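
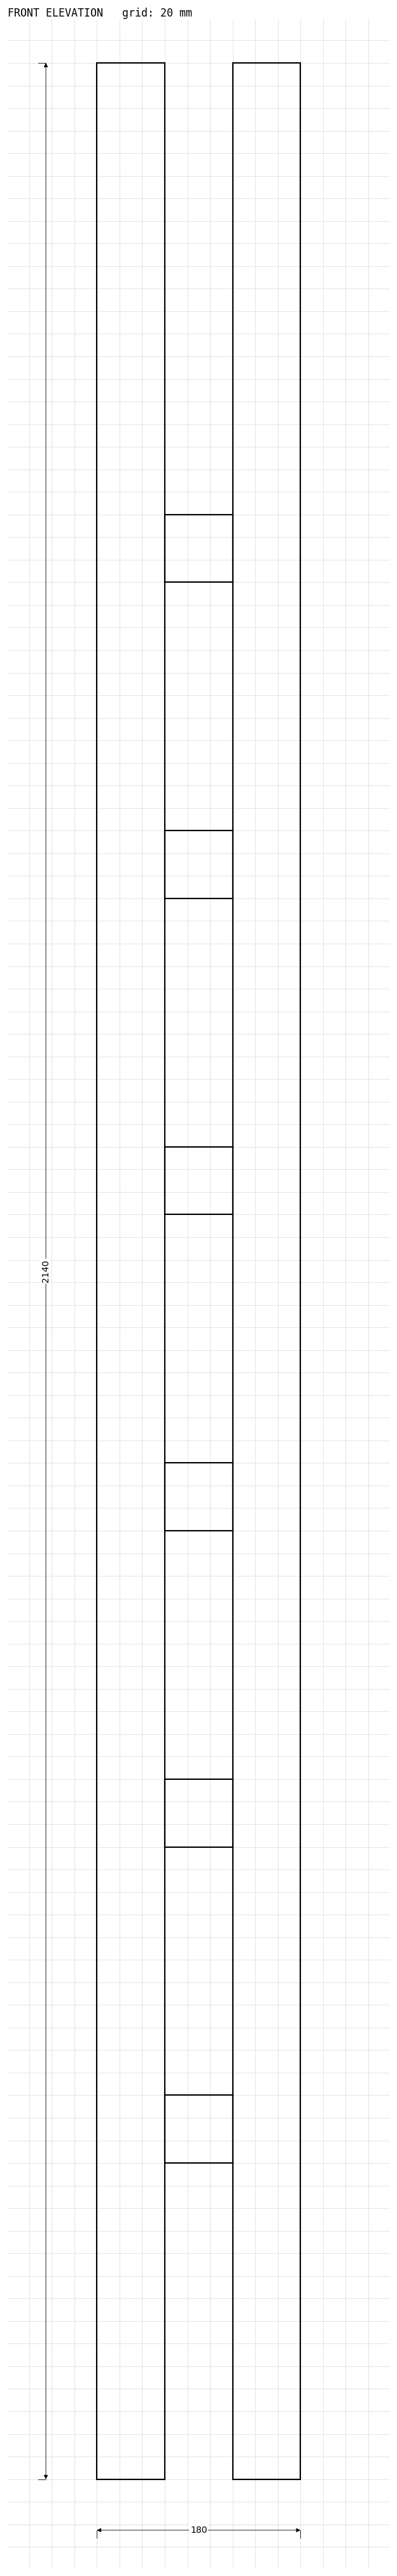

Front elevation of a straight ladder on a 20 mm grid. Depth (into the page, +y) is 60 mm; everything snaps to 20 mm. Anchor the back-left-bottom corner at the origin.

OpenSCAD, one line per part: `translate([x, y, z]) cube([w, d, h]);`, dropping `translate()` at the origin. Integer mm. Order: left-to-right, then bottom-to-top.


cube([60, 60, 2140]);
translate([60, 0, 280]) cube([60, 60, 60]);
translate([60, 0, 560]) cube([60, 60, 60]);
translate([60, 0, 840]) cube([60, 60, 60]);
translate([60, 0, 1120]) cube([60, 60, 60]);
translate([60, 0, 1400]) cube([60, 60, 60]);
translate([60, 0, 1680]) cube([60, 60, 60]);
translate([120, 0, 0]) cube([60, 60, 2140]);


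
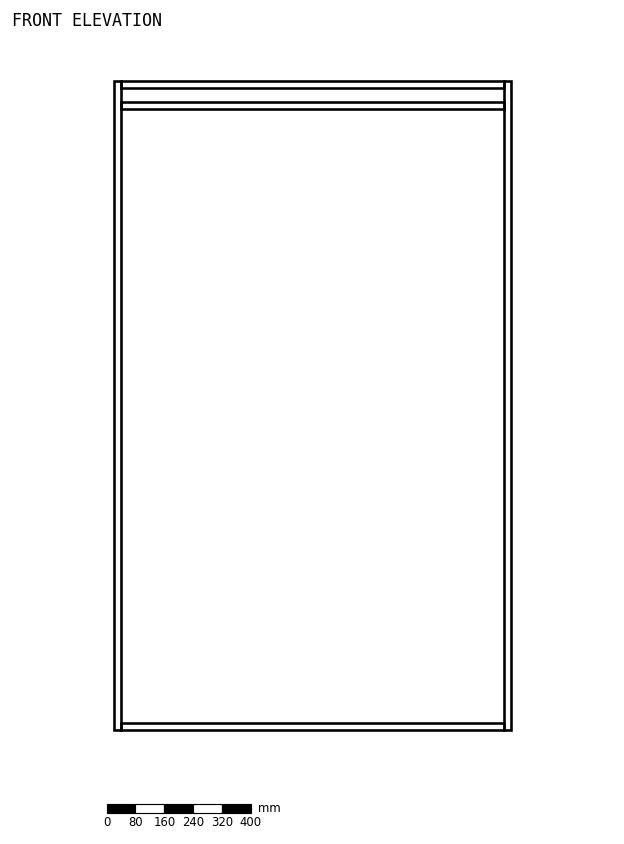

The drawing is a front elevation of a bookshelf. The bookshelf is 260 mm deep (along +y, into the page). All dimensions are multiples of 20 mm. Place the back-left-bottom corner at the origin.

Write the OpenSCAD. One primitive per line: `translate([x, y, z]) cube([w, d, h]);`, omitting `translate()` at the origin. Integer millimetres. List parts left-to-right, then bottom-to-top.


cube([20, 260, 1800]);
translate([20, 0, 0]) cube([1060, 260, 20]);
translate([20, 0, 1720]) cube([1060, 260, 20]);
translate([20, 0, 1780]) cube([1060, 260, 20]);
translate([1080, 0, 0]) cube([20, 260, 1800]);


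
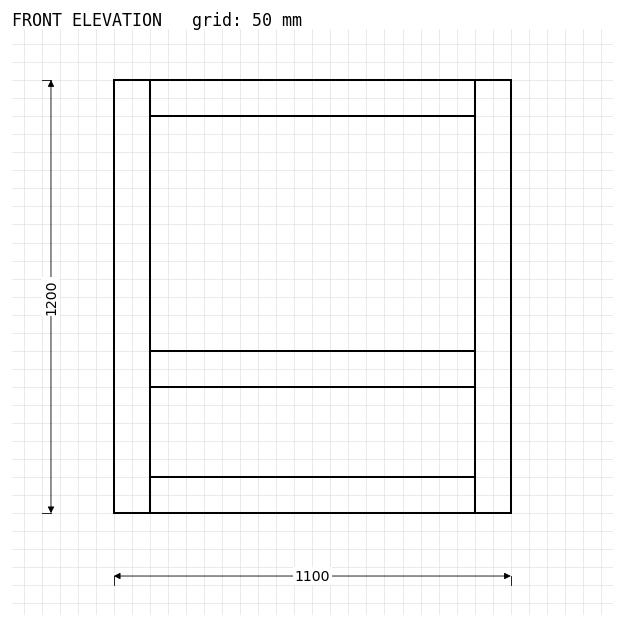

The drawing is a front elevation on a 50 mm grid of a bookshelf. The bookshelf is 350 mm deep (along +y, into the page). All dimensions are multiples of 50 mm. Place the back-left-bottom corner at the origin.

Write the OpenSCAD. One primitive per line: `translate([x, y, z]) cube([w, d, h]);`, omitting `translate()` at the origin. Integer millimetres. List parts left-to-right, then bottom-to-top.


cube([100, 350, 1200]);
translate([100, 0, 0]) cube([900, 350, 100]);
translate([100, 0, 350]) cube([900, 350, 100]);
translate([100, 0, 1100]) cube([900, 350, 100]);
translate([1000, 0, 0]) cube([100, 350, 1200]);


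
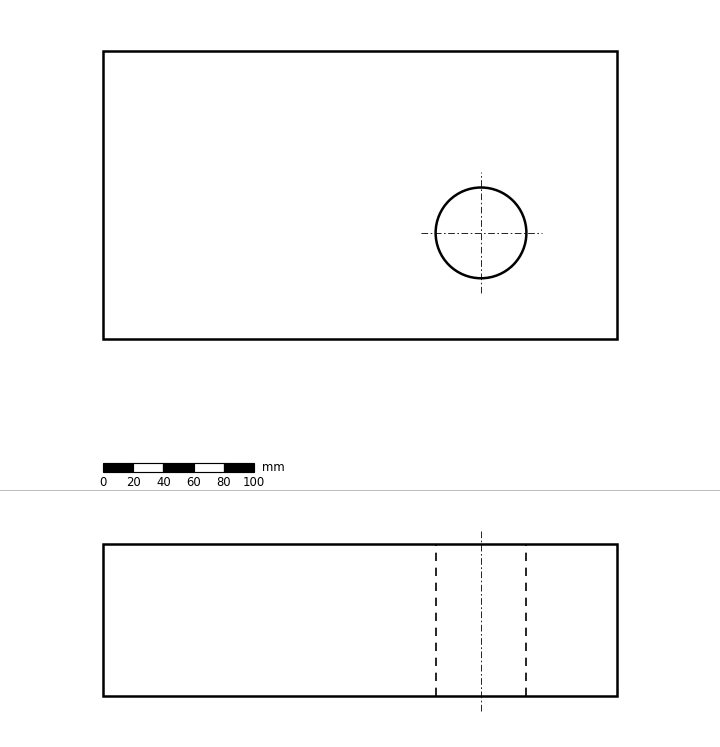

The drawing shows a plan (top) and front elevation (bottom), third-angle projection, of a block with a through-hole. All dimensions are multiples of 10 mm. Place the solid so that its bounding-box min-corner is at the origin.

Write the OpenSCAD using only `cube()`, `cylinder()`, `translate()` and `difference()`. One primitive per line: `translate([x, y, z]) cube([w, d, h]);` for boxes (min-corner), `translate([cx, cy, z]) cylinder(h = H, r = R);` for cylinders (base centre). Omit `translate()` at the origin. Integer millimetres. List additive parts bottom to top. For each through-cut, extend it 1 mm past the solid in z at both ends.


difference() {
  cube([340, 190, 100]);
  translate([250, 70, -1]) cylinder(h = 102, r = 30);
}


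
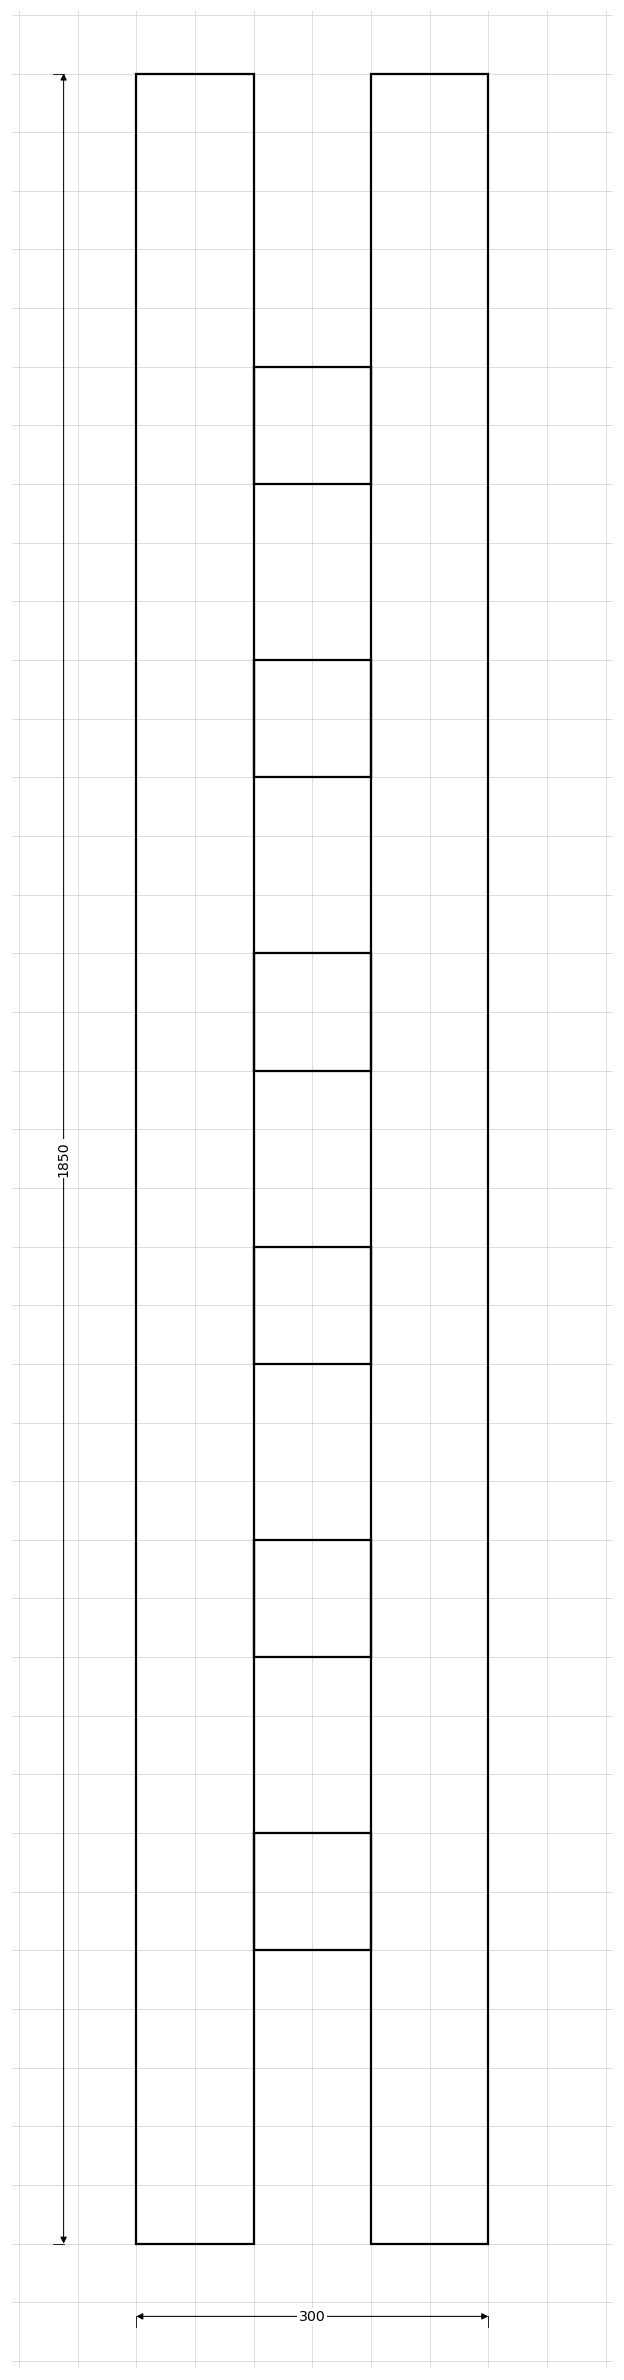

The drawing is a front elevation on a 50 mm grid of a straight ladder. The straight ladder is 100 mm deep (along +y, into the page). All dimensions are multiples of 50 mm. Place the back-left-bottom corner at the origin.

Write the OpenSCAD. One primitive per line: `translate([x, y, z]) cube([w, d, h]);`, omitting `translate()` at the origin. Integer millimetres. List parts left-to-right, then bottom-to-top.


cube([100, 100, 1850]);
translate([100, 0, 250]) cube([100, 100, 100]);
translate([100, 0, 500]) cube([100, 100, 100]);
translate([100, 0, 750]) cube([100, 100, 100]);
translate([100, 0, 1000]) cube([100, 100, 100]);
translate([100, 0, 1250]) cube([100, 100, 100]);
translate([100, 0, 1500]) cube([100, 100, 100]);
translate([200, 0, 0]) cube([100, 100, 1850]);


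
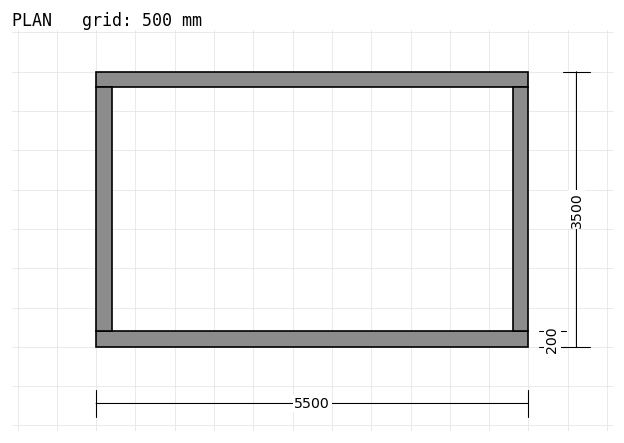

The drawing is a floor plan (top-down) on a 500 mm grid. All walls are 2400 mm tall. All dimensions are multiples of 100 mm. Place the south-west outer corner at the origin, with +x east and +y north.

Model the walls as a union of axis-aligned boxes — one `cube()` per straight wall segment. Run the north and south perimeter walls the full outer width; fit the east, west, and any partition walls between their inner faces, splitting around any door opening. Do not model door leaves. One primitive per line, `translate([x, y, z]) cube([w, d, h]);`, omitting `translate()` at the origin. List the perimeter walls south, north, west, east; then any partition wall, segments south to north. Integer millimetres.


cube([5500, 200, 2400]);
translate([0, 3300, 0]) cube([5500, 200, 2400]);
translate([0, 200, 0]) cube([200, 3100, 2400]);
translate([5300, 200, 0]) cube([200, 3100, 2400]);


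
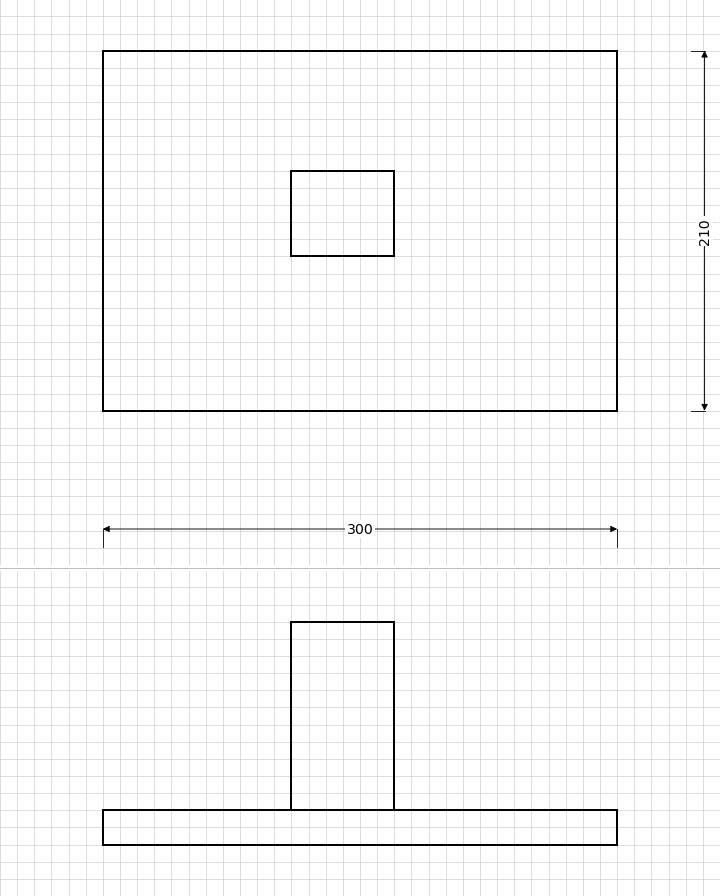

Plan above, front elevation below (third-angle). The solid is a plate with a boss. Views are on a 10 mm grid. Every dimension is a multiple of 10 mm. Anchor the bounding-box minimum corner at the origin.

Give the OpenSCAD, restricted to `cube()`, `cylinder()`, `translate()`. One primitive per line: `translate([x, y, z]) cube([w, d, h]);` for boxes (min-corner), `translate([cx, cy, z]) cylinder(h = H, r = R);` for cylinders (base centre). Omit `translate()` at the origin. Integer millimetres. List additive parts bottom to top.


cube([300, 210, 20]);
translate([110, 90, 20]) cube([60, 50, 110]);


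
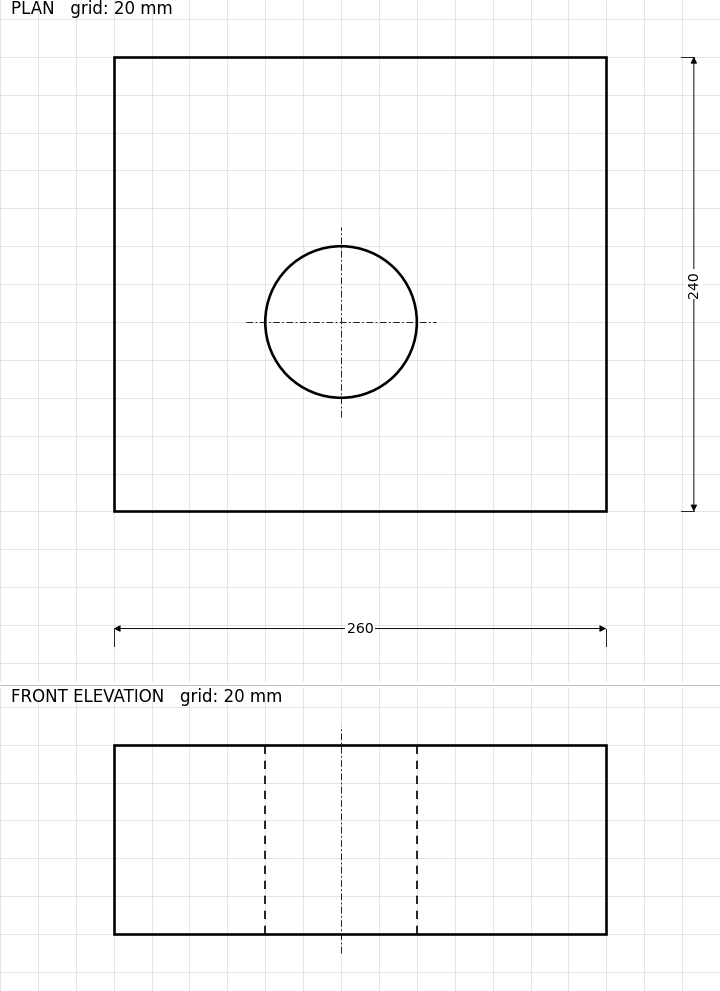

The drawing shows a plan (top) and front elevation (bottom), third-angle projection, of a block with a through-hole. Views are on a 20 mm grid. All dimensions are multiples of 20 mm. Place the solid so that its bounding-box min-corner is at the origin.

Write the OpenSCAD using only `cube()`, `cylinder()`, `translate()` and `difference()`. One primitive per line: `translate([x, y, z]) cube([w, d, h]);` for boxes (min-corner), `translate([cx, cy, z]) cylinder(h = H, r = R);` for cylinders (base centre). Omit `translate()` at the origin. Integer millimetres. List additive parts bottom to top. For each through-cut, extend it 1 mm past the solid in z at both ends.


difference() {
  cube([260, 240, 100]);
  translate([120, 100, -1]) cylinder(h = 102, r = 40);
}


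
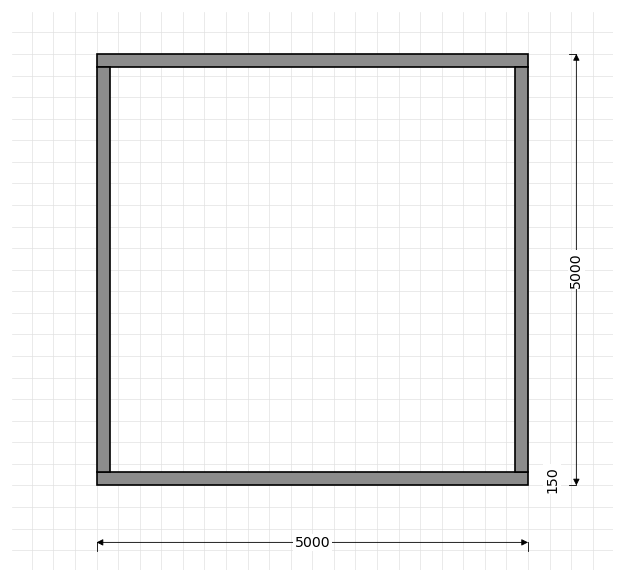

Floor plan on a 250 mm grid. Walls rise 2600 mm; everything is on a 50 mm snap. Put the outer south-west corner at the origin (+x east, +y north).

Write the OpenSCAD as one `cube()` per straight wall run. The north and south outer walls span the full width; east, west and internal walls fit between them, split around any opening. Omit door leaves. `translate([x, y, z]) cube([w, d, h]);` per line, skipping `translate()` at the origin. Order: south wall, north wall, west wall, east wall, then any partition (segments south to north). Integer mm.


cube([5000, 150, 2600]);
translate([0, 4850, 0]) cube([5000, 150, 2600]);
translate([0, 150, 0]) cube([150, 4700, 2600]);
translate([4850, 150, 0]) cube([150, 4700, 2600]);


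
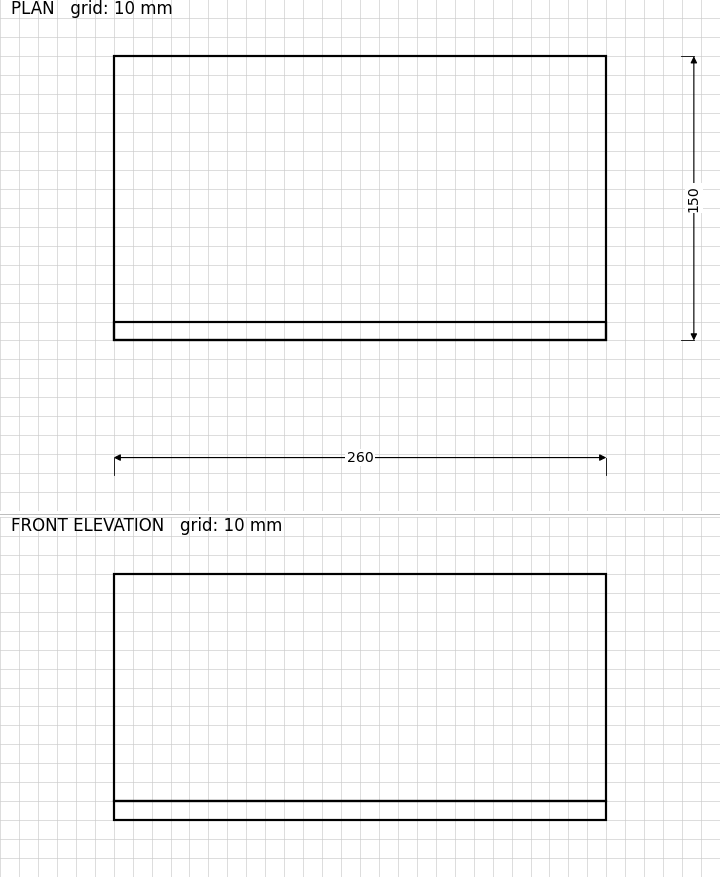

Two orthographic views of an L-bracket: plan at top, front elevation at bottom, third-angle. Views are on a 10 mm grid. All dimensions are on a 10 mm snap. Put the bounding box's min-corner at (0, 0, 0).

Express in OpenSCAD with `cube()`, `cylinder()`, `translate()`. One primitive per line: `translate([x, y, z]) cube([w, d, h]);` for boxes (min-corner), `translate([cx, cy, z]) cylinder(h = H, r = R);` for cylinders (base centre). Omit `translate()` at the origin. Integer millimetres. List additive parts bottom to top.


cube([260, 150, 10]);
translate([0, 0, 10]) cube([260, 10, 120]);


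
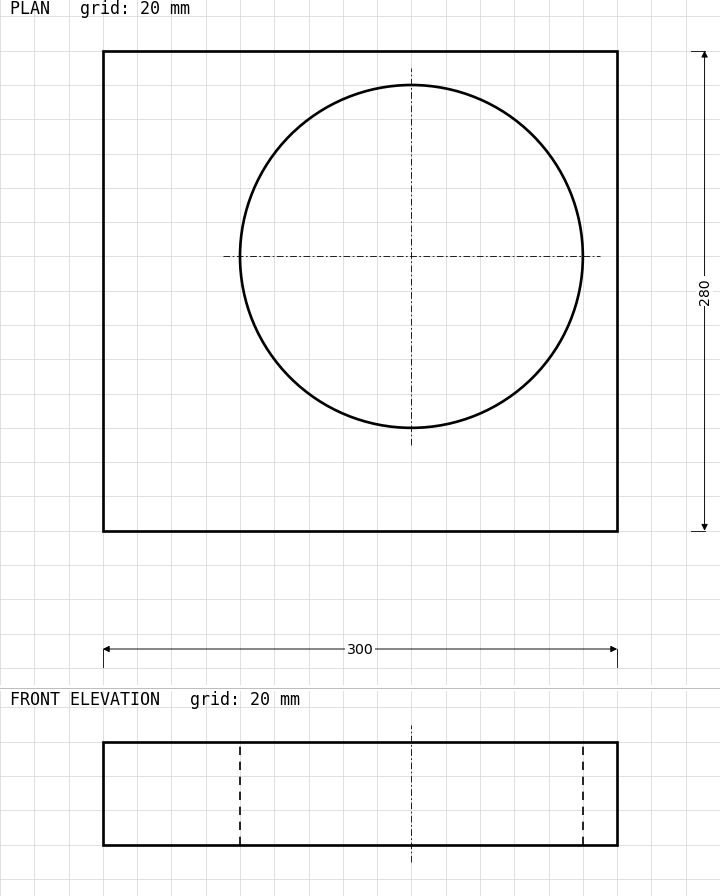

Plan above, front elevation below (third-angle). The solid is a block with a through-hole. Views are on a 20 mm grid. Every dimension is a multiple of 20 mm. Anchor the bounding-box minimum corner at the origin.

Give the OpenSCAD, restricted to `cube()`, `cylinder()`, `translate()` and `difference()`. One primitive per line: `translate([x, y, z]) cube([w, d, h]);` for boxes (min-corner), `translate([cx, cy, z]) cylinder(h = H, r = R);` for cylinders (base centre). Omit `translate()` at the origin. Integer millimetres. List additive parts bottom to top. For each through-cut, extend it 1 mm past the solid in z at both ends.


difference() {
  cube([300, 280, 60]);
  translate([180, 160, -1]) cylinder(h = 62, r = 100);
}


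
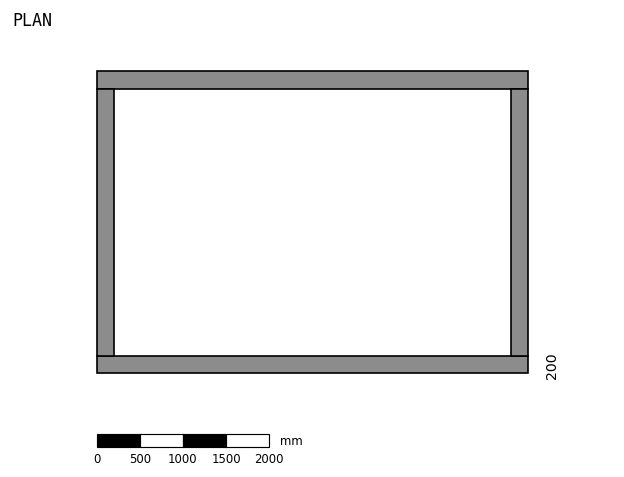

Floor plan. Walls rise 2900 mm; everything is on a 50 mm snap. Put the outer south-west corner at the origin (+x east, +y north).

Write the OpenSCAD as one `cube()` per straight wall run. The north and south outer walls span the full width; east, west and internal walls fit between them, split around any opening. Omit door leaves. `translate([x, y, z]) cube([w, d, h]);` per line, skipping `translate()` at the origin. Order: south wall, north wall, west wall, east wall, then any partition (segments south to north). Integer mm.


cube([5000, 200, 2900]);
translate([0, 3300, 0]) cube([5000, 200, 2900]);
translate([0, 200, 0]) cube([200, 3100, 2900]);
translate([4800, 200, 0]) cube([200, 3100, 2900]);


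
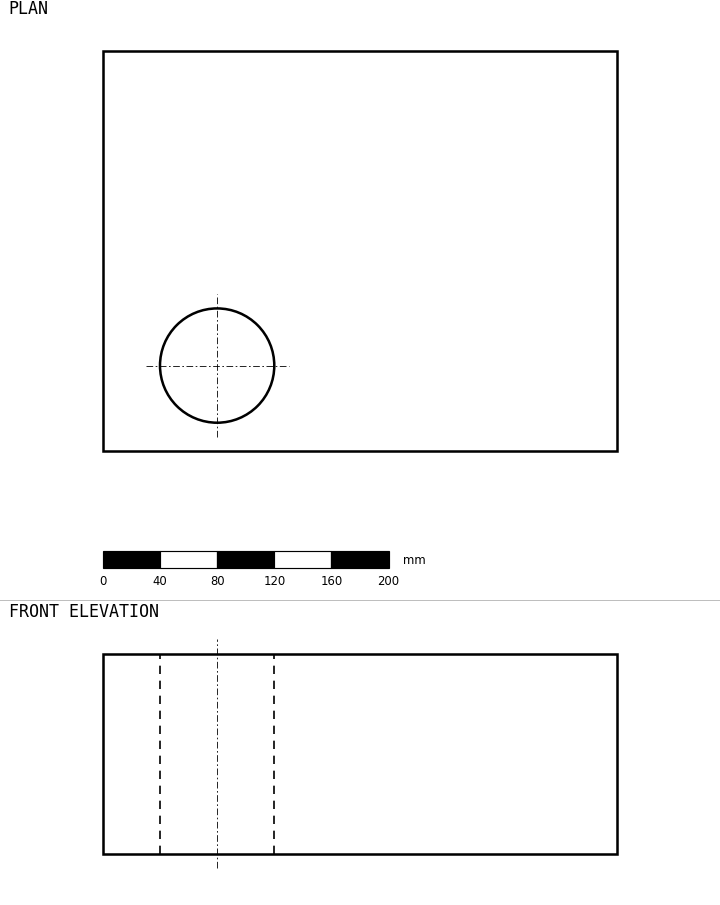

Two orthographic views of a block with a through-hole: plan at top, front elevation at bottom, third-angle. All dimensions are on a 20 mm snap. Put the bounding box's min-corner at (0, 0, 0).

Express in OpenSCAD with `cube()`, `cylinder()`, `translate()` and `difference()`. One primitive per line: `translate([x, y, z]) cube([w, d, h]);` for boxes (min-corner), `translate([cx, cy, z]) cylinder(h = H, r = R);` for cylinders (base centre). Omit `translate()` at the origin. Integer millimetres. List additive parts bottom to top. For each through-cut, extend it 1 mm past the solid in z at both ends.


difference() {
  cube([360, 280, 140]);
  translate([80, 60, -1]) cylinder(h = 142, r = 40);
}


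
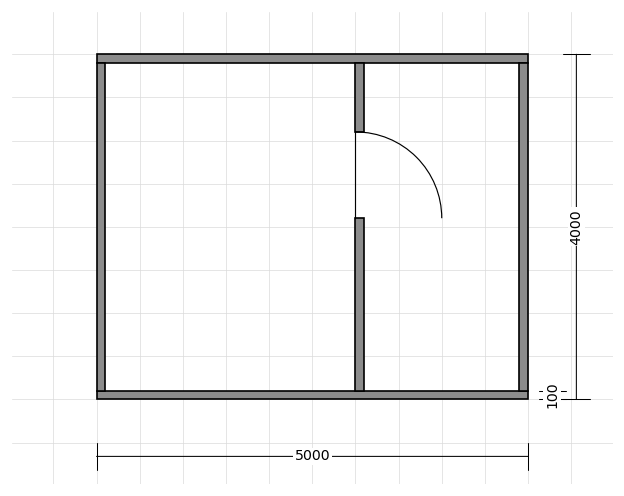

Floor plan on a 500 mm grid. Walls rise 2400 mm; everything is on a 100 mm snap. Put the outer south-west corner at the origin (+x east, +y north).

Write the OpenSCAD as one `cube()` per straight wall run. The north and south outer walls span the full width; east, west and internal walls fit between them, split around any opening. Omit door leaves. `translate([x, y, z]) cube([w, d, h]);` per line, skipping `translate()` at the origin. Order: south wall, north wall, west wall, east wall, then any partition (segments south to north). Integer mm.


cube([5000, 100, 2400]);
translate([0, 3900, 0]) cube([5000, 100, 2400]);
translate([0, 100, 0]) cube([100, 3800, 2400]);
translate([4900, 100, 0]) cube([100, 3800, 2400]);
translate([3000, 100, 0]) cube([100, 2000, 2400]);
translate([3000, 3100, 0]) cube([100, 800, 2400]);


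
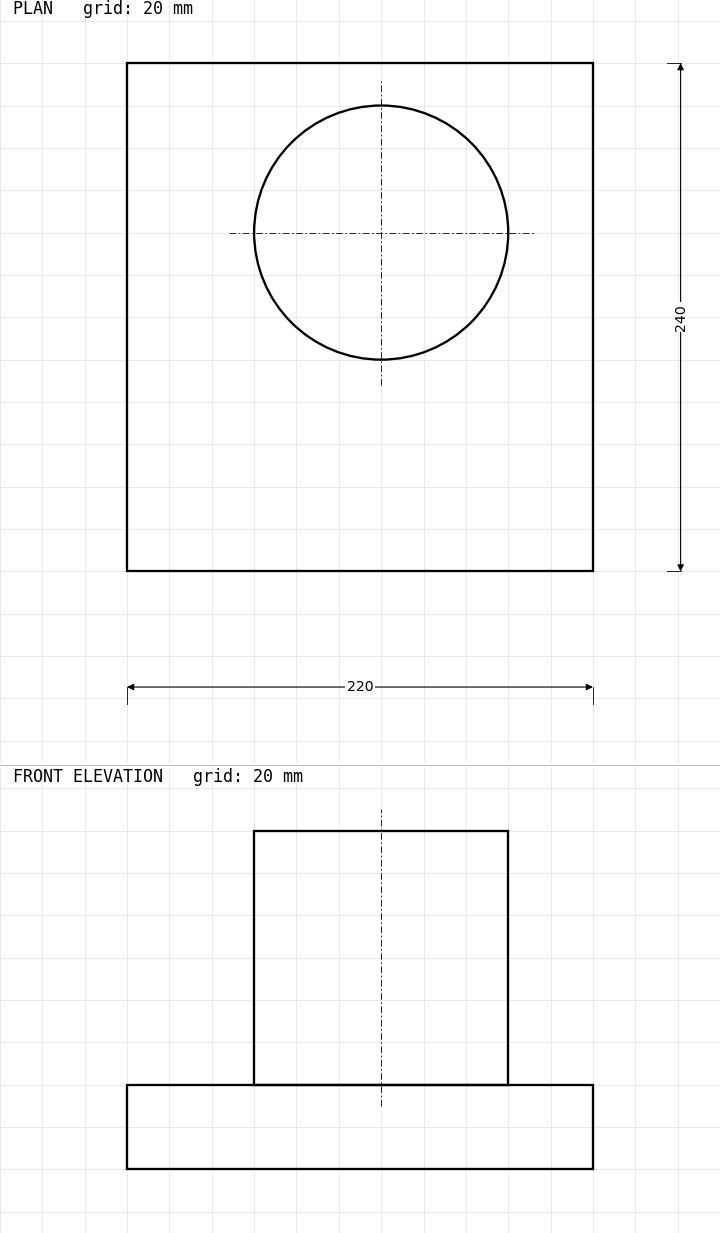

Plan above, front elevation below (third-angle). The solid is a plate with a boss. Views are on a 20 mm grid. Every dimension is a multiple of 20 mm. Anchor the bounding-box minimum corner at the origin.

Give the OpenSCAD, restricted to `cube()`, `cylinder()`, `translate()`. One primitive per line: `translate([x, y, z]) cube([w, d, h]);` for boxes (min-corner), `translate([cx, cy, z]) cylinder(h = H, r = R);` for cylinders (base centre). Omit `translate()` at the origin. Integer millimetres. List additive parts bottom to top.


cube([220, 240, 40]);
translate([120, 160, 40]) cylinder(h = 120, r = 60);


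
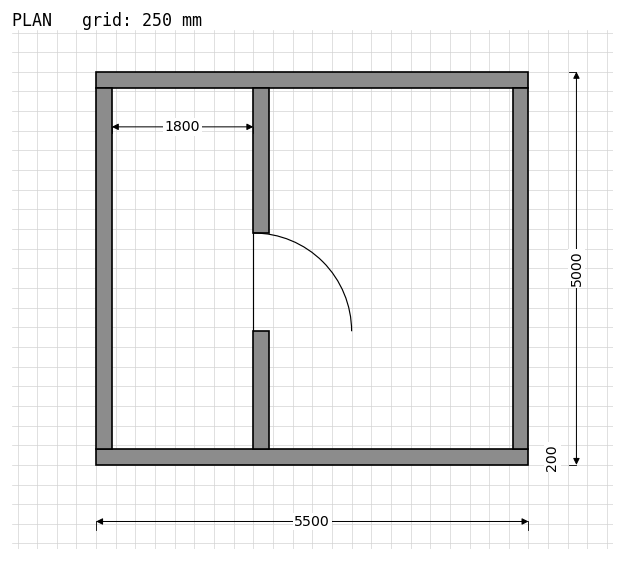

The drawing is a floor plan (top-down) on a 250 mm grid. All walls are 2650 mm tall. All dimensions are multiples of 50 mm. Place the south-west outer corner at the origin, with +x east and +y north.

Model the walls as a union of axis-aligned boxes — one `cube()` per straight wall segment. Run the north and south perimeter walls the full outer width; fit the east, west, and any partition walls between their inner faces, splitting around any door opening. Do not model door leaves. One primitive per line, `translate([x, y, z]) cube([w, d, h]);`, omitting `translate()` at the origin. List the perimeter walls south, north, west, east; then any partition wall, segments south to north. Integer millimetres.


cube([5500, 200, 2650]);
translate([0, 4800, 0]) cube([5500, 200, 2650]);
translate([0, 200, 0]) cube([200, 4600, 2650]);
translate([5300, 200, 0]) cube([200, 4600, 2650]);
translate([2000, 200, 0]) cube([200, 1500, 2650]);
translate([2000, 2950, 0]) cube([200, 1850, 2650]);


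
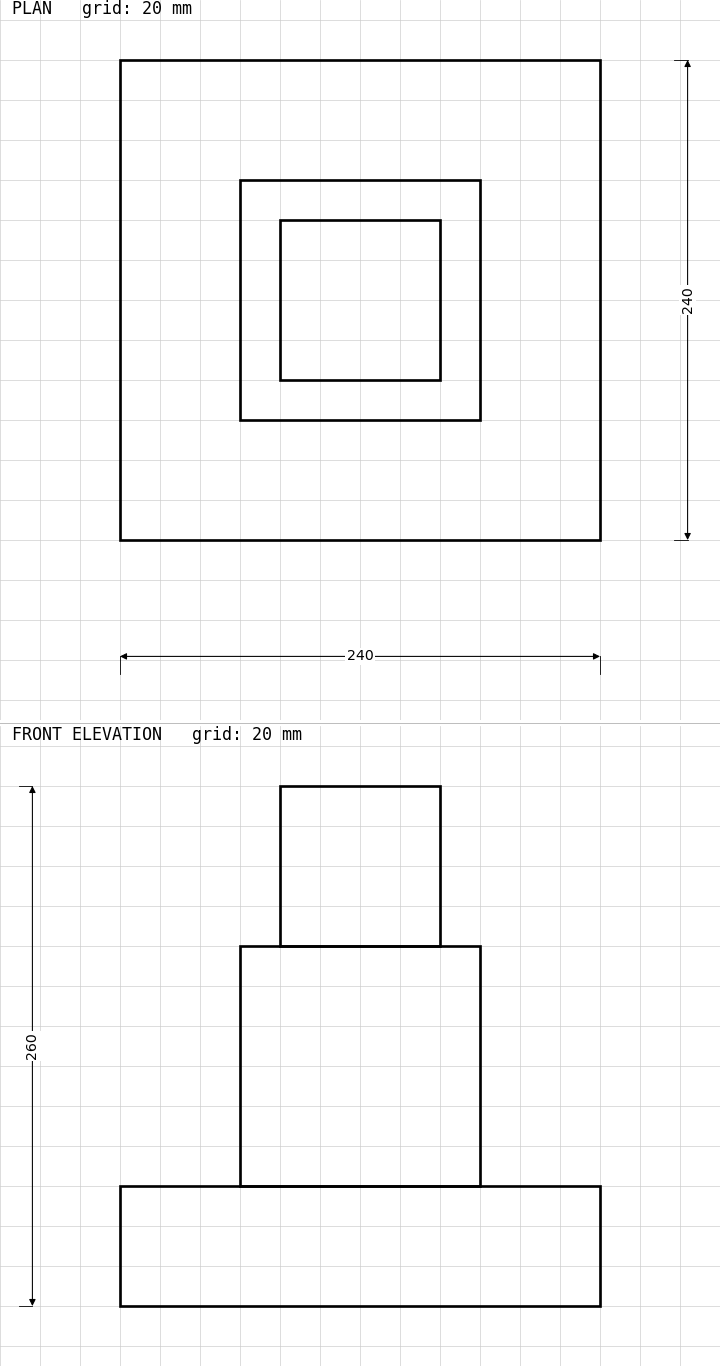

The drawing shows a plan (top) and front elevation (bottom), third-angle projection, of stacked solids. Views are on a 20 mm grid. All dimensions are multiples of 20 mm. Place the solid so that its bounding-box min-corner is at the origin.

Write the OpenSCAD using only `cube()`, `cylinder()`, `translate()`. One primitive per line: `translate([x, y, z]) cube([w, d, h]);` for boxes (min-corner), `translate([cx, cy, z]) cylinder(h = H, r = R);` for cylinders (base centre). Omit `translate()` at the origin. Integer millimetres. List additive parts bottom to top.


cube([240, 240, 60]);
translate([60, 60, 60]) cube([120, 120, 120]);
translate([80, 80, 180]) cube([80, 80, 80]);


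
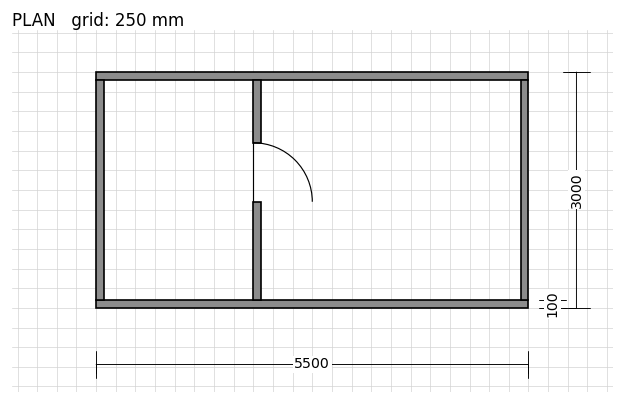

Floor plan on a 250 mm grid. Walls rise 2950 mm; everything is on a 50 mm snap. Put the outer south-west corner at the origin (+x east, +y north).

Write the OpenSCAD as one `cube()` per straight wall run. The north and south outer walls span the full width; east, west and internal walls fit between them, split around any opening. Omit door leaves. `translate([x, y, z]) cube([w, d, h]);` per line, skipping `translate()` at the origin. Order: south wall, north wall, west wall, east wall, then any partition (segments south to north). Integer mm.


cube([5500, 100, 2950]);
translate([0, 2900, 0]) cube([5500, 100, 2950]);
translate([0, 100, 0]) cube([100, 2800, 2950]);
translate([5400, 100, 0]) cube([100, 2800, 2950]);
translate([2000, 100, 0]) cube([100, 1250, 2950]);
translate([2000, 2100, 0]) cube([100, 800, 2950]);


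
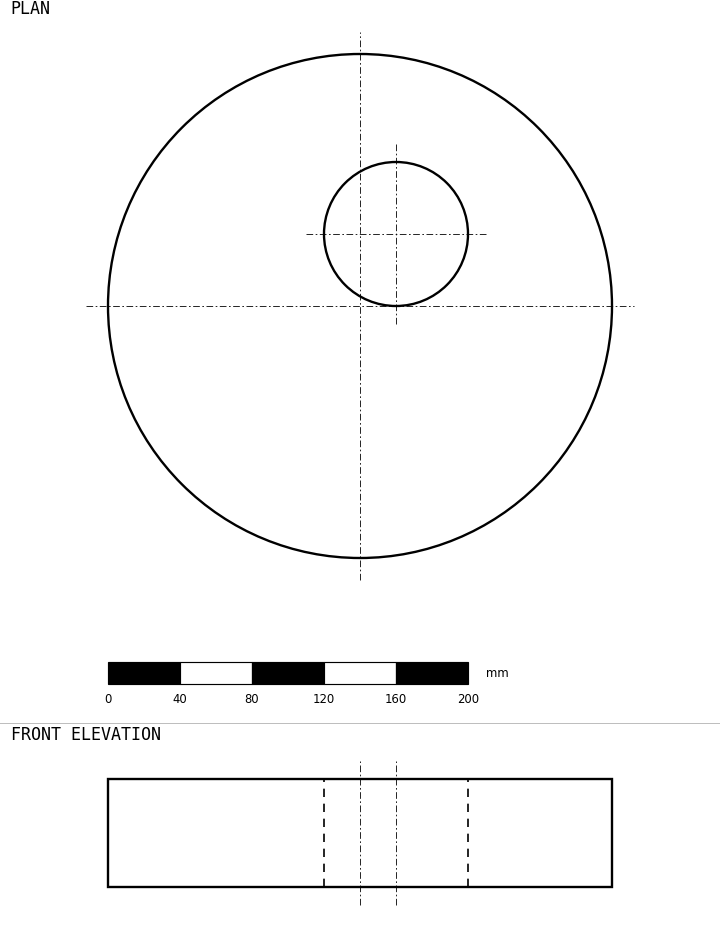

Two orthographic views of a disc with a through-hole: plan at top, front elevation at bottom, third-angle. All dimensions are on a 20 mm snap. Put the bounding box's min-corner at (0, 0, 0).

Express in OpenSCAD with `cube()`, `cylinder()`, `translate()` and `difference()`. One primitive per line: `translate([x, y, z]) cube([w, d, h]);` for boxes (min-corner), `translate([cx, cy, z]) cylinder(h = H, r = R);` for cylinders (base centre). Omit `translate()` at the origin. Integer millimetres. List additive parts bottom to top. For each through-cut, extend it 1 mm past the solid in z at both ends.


difference() {
  translate([140, 140, 0]) cylinder(h = 60, r = 140);
  translate([160, 180, -1]) cylinder(h = 62, r = 40);
}


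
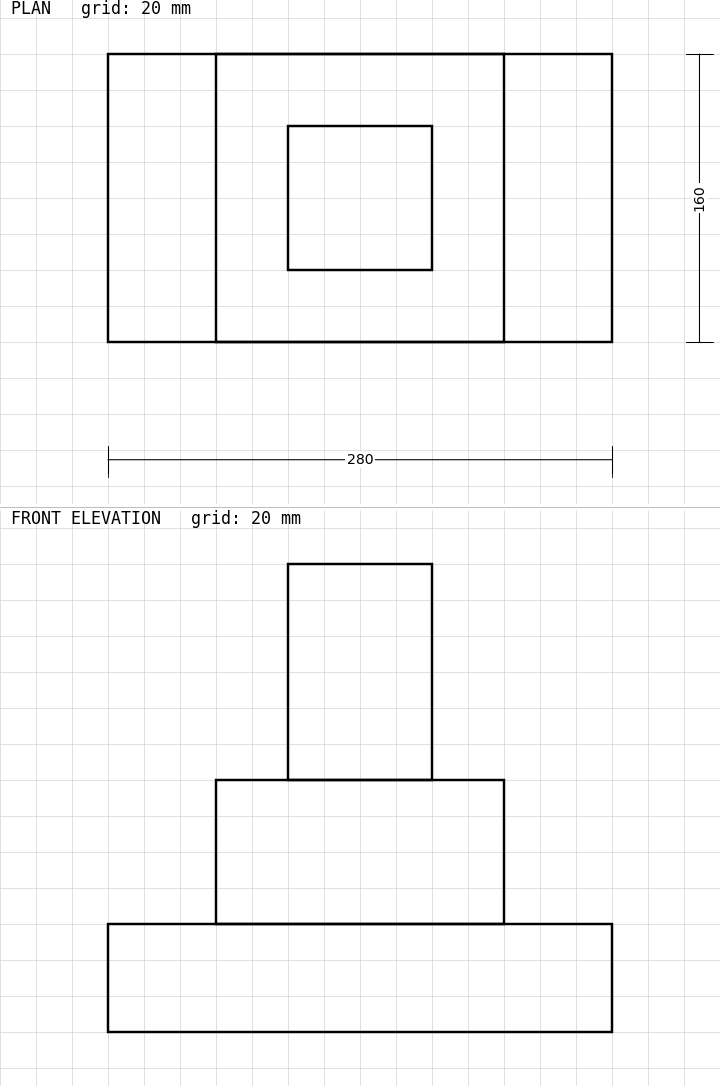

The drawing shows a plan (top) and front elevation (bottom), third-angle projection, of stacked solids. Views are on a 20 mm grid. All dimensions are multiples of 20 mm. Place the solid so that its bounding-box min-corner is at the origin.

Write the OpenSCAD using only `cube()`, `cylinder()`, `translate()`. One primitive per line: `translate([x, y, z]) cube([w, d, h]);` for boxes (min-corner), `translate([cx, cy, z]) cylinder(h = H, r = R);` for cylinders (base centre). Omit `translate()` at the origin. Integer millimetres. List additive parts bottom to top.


cube([280, 160, 60]);
translate([60, 0, 60]) cube([160, 160, 80]);
translate([100, 40, 140]) cube([80, 80, 120]);


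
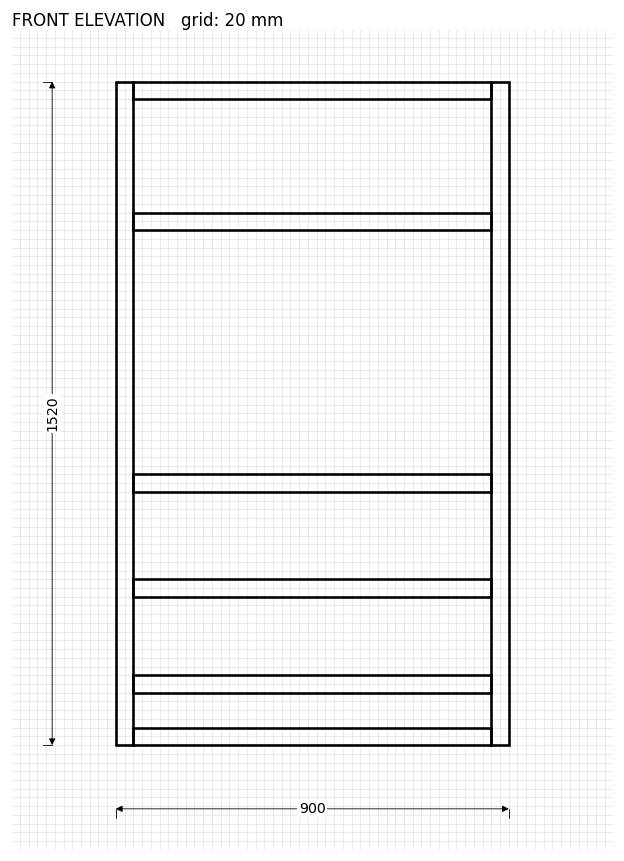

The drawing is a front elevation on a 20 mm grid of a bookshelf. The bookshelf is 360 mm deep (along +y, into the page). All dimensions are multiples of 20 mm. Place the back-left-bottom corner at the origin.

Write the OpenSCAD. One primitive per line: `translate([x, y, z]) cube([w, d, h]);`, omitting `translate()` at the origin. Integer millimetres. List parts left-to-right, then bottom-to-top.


cube([40, 360, 1520]);
translate([40, 0, 0]) cube([820, 360, 40]);
translate([40, 0, 120]) cube([820, 360, 40]);
translate([40, 0, 340]) cube([820, 360, 40]);
translate([40, 0, 580]) cube([820, 360, 40]);
translate([40, 0, 1180]) cube([820, 360, 40]);
translate([40, 0, 1480]) cube([820, 360, 40]);
translate([860, 0, 0]) cube([40, 360, 1520]);


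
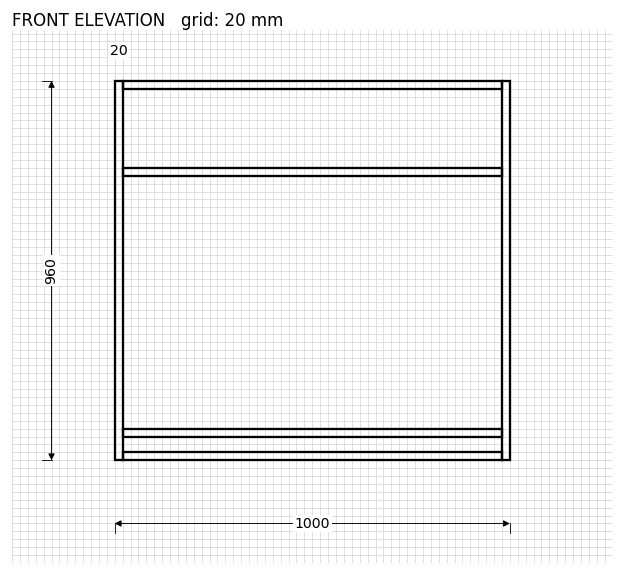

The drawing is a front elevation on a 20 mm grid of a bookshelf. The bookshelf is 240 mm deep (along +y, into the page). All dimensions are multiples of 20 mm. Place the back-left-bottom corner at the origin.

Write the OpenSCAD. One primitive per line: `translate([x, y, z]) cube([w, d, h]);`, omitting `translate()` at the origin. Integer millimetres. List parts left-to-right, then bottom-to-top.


cube([20, 240, 960]);
translate([20, 0, 0]) cube([960, 240, 20]);
translate([20, 0, 60]) cube([960, 240, 20]);
translate([20, 0, 720]) cube([960, 240, 20]);
translate([20, 0, 940]) cube([960, 240, 20]);
translate([980, 0, 0]) cube([20, 240, 960]);


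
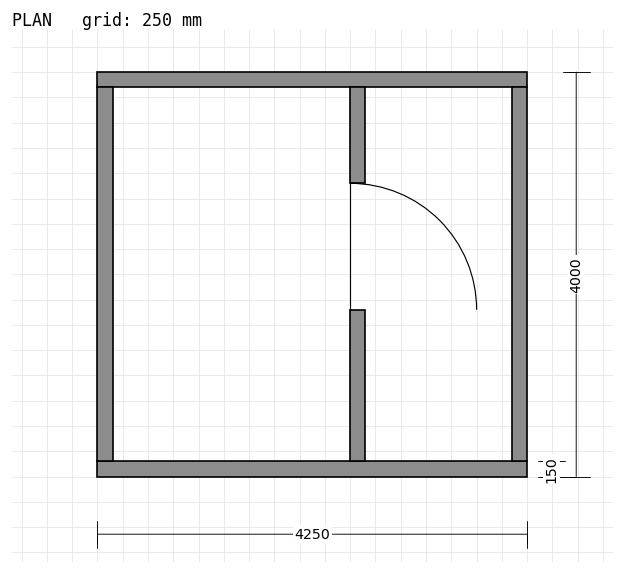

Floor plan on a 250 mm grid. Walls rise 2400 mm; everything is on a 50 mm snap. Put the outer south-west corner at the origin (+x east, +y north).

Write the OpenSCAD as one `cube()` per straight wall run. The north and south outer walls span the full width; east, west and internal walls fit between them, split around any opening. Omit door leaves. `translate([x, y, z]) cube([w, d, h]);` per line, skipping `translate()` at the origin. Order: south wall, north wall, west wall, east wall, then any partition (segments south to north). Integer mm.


cube([4250, 150, 2400]);
translate([0, 3850, 0]) cube([4250, 150, 2400]);
translate([0, 150, 0]) cube([150, 3700, 2400]);
translate([4100, 150, 0]) cube([150, 3700, 2400]);
translate([2500, 150, 0]) cube([150, 1500, 2400]);
translate([2500, 2900, 0]) cube([150, 950, 2400]);


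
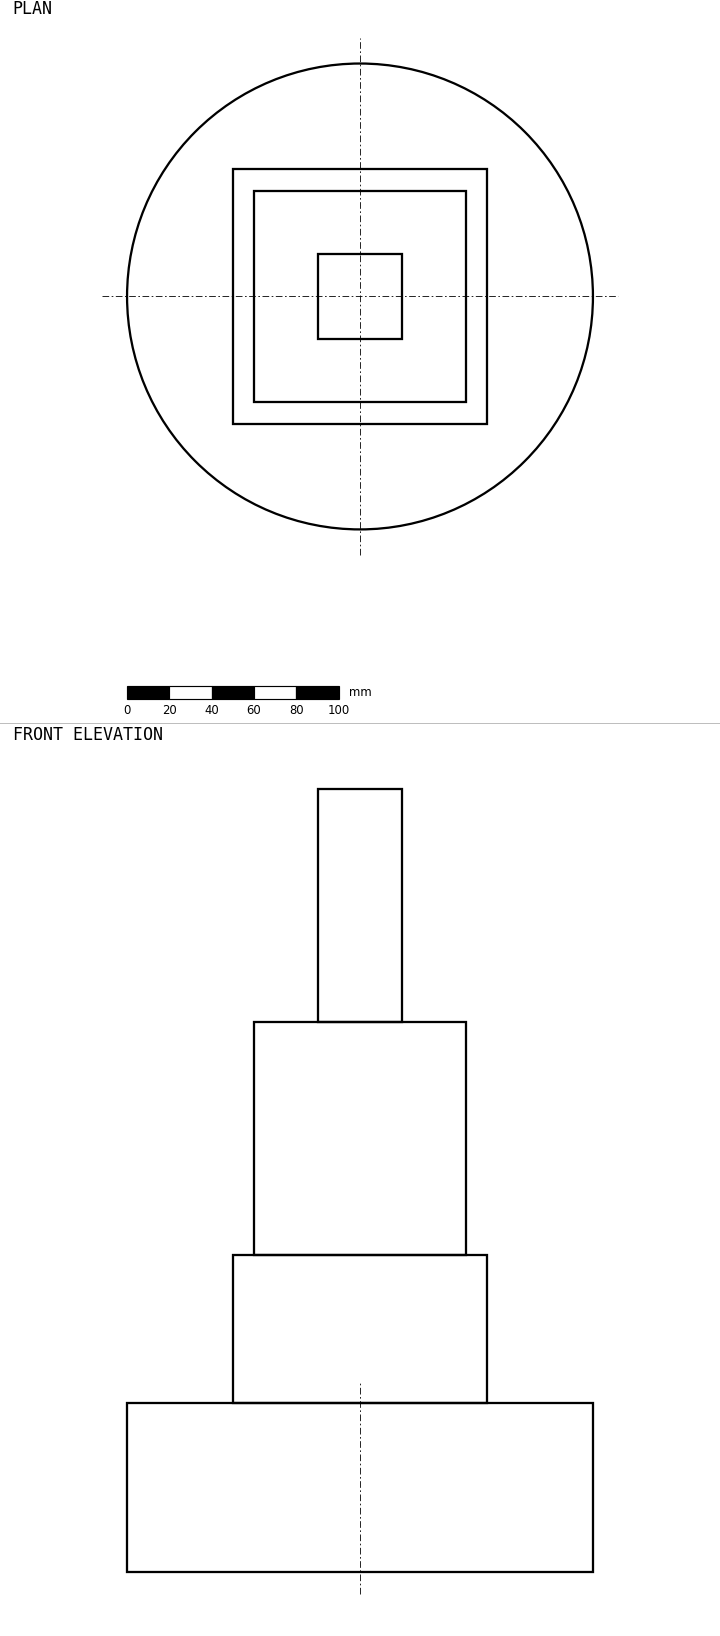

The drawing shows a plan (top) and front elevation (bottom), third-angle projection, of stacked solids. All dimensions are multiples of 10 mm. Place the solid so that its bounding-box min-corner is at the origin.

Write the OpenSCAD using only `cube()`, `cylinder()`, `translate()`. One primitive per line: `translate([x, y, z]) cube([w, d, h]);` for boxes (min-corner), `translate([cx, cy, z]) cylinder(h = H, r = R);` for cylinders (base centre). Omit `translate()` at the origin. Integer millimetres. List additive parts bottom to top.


translate([110, 110, 0]) cylinder(h = 80, r = 110);
translate([50, 50, 80]) cube([120, 120, 70]);
translate([60, 60, 150]) cube([100, 100, 110]);
translate([90, 90, 260]) cube([40, 40, 110]);


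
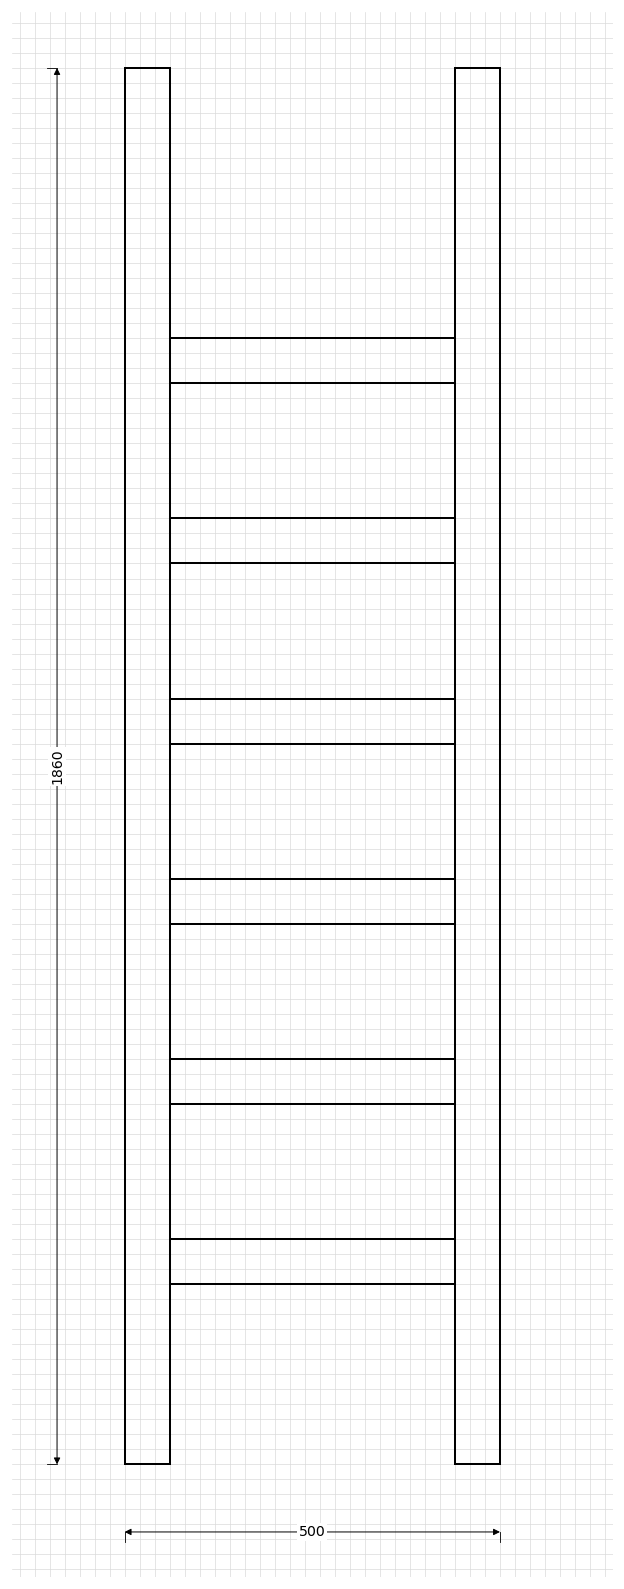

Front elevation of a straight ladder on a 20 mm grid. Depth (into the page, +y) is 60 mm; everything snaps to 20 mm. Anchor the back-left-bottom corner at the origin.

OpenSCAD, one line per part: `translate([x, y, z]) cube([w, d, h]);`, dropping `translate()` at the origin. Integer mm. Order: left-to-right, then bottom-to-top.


cube([60, 60, 1860]);
translate([60, 0, 240]) cube([380, 60, 60]);
translate([60, 0, 480]) cube([380, 60, 60]);
translate([60, 0, 720]) cube([380, 60, 60]);
translate([60, 0, 960]) cube([380, 60, 60]);
translate([60, 0, 1200]) cube([380, 60, 60]);
translate([60, 0, 1440]) cube([380, 60, 60]);
translate([440, 0, 0]) cube([60, 60, 1860]);


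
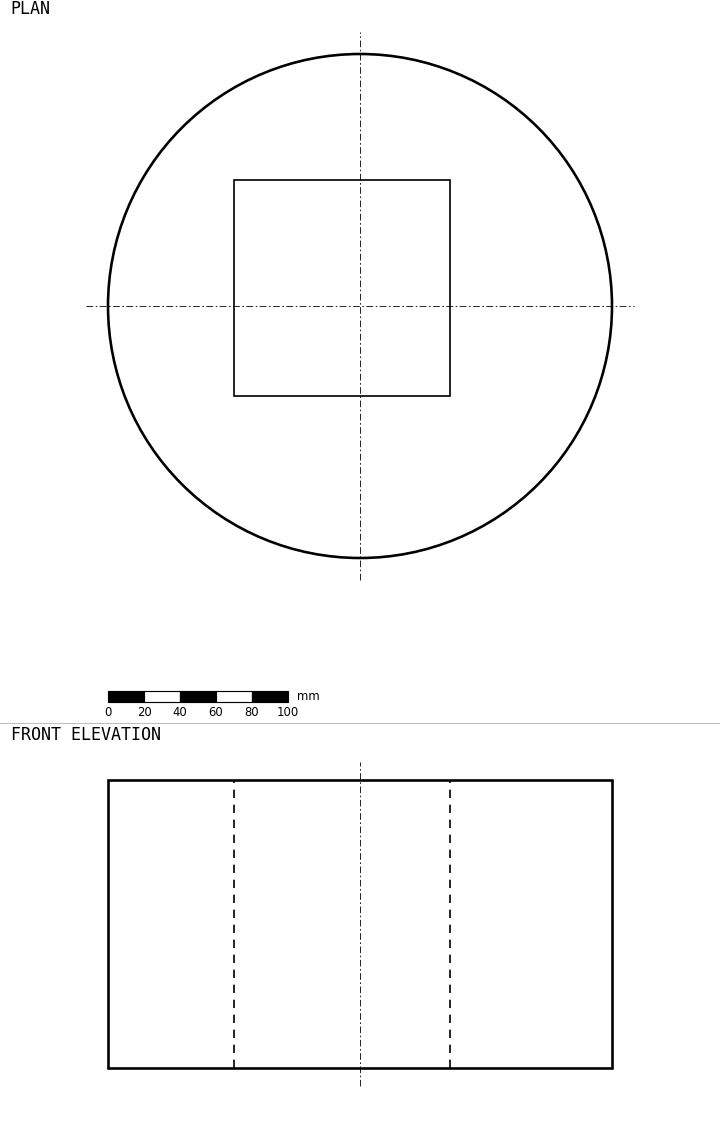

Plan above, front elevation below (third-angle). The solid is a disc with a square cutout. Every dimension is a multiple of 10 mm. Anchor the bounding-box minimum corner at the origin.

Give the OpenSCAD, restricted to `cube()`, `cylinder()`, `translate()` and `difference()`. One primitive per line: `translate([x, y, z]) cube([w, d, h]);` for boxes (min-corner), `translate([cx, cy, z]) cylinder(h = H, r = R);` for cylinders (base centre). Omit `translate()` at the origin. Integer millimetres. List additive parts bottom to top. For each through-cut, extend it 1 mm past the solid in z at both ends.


difference() {
  translate([140, 140, 0]) cylinder(h = 160, r = 140);
  translate([70, 90, -1]) cube([120, 120, 162]);
}


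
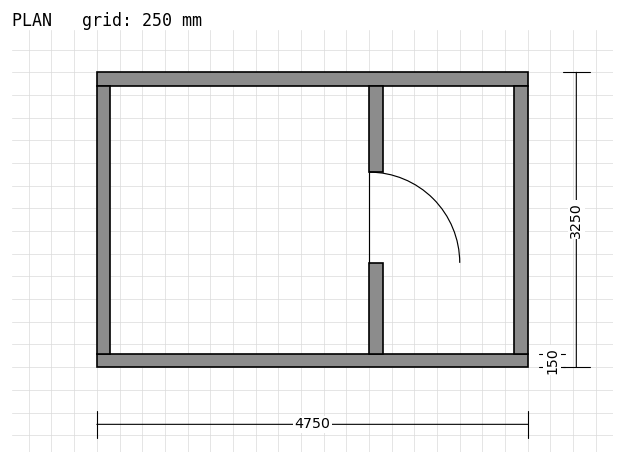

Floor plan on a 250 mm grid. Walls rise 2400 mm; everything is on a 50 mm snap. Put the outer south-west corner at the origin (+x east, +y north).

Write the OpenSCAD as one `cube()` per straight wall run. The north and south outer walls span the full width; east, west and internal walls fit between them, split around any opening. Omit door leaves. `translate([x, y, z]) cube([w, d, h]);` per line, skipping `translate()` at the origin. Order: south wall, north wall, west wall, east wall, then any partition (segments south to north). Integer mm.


cube([4750, 150, 2400]);
translate([0, 3100, 0]) cube([4750, 150, 2400]);
translate([0, 150, 0]) cube([150, 2950, 2400]);
translate([4600, 150, 0]) cube([150, 2950, 2400]);
translate([3000, 150, 0]) cube([150, 1000, 2400]);
translate([3000, 2150, 0]) cube([150, 950, 2400]);


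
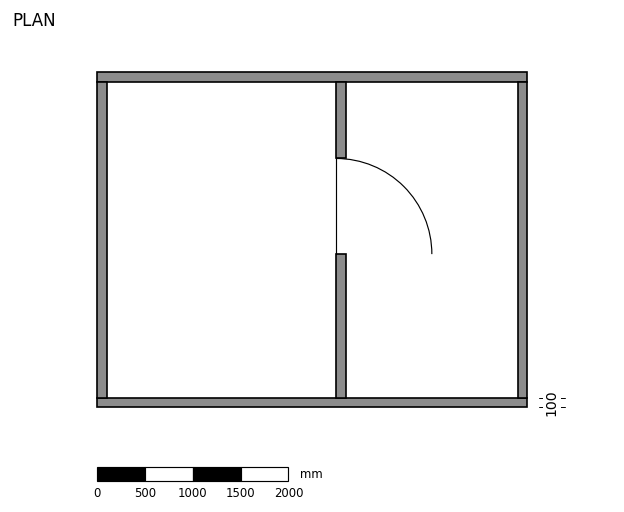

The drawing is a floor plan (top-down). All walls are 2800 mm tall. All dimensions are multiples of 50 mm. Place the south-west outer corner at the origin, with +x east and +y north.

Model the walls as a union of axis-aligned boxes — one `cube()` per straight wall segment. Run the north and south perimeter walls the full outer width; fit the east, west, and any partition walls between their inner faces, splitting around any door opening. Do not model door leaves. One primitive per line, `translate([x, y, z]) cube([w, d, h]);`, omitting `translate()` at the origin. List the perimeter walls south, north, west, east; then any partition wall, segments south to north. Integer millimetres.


cube([4500, 100, 2800]);
translate([0, 3400, 0]) cube([4500, 100, 2800]);
translate([0, 100, 0]) cube([100, 3300, 2800]);
translate([4400, 100, 0]) cube([100, 3300, 2800]);
translate([2500, 100, 0]) cube([100, 1500, 2800]);
translate([2500, 2600, 0]) cube([100, 800, 2800]);


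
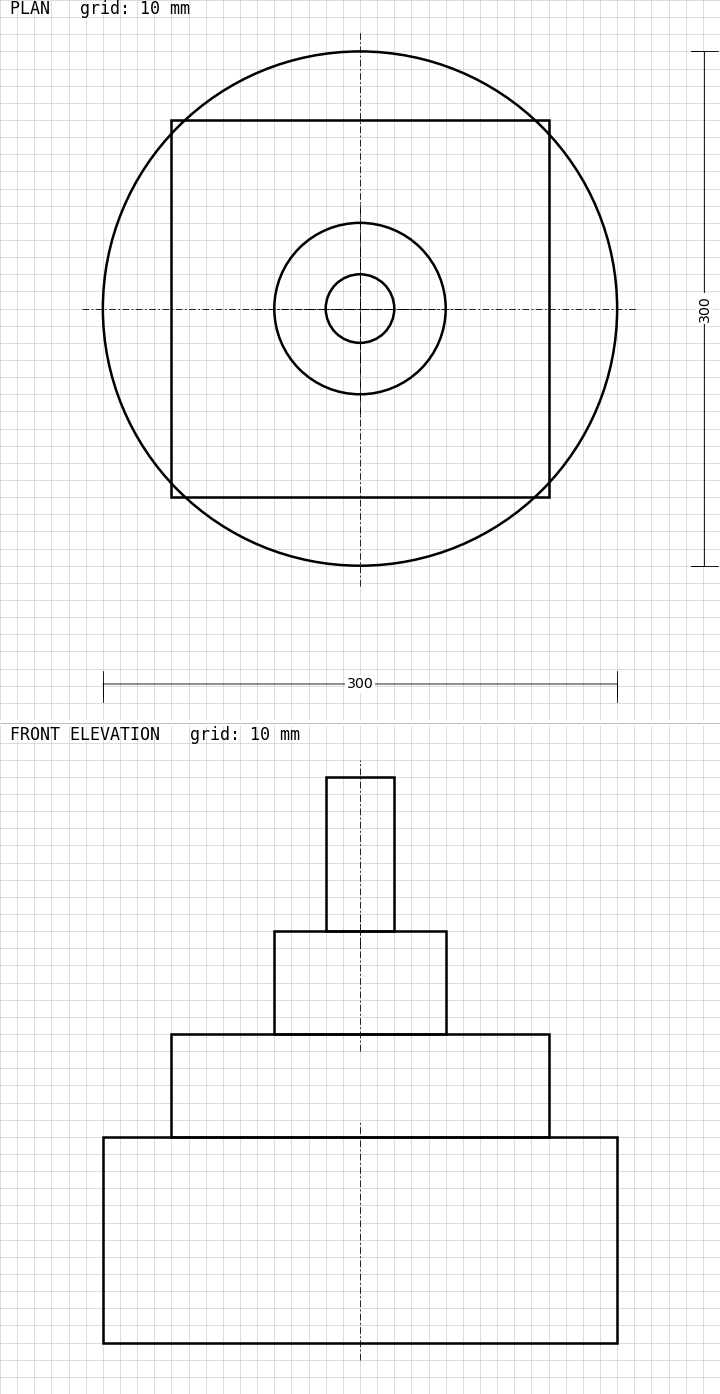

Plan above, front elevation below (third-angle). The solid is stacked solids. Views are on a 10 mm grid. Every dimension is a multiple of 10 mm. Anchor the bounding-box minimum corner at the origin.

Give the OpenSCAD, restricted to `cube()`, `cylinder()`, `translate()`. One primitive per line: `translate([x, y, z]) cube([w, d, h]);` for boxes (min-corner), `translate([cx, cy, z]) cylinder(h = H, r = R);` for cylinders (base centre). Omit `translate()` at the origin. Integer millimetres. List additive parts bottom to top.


translate([150, 150, 0]) cylinder(h = 120, r = 150);
translate([40, 40, 120]) cube([220, 220, 60]);
translate([150, 150, 180]) cylinder(h = 60, r = 50);
translate([150, 150, 240]) cylinder(h = 90, r = 20);


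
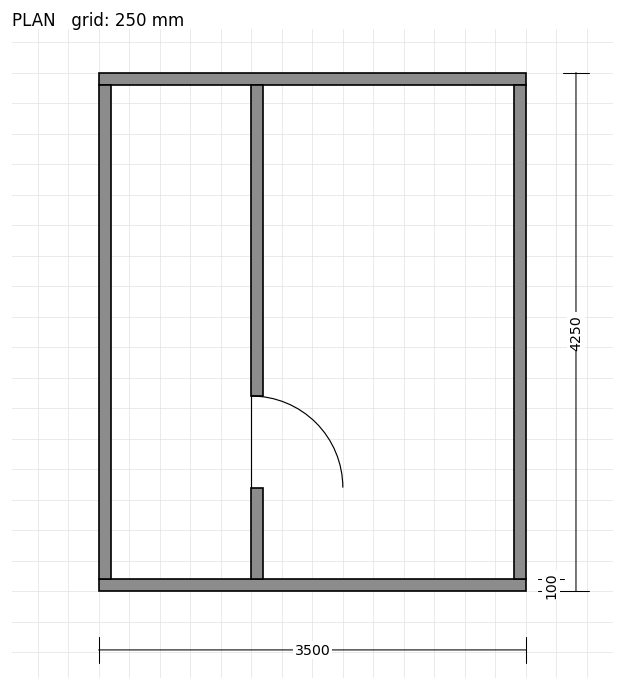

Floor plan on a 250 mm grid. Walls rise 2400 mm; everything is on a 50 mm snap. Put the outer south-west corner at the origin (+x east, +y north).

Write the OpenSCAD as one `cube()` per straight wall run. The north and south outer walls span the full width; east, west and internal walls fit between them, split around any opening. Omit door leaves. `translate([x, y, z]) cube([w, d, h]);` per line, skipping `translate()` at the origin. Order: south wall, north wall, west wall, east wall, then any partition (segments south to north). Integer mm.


cube([3500, 100, 2400]);
translate([0, 4150, 0]) cube([3500, 100, 2400]);
translate([0, 100, 0]) cube([100, 4050, 2400]);
translate([3400, 100, 0]) cube([100, 4050, 2400]);
translate([1250, 100, 0]) cube([100, 750, 2400]);
translate([1250, 1600, 0]) cube([100, 2550, 2400]);


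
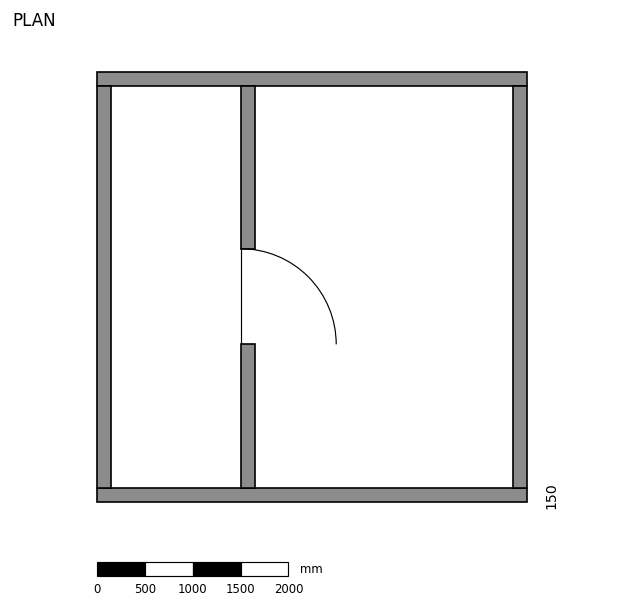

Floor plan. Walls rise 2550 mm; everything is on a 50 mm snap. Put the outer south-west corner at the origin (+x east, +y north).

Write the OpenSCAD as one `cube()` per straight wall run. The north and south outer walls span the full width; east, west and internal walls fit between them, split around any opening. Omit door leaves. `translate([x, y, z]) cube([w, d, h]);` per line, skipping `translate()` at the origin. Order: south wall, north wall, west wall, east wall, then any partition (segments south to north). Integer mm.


cube([4500, 150, 2550]);
translate([0, 4350, 0]) cube([4500, 150, 2550]);
translate([0, 150, 0]) cube([150, 4200, 2550]);
translate([4350, 150, 0]) cube([150, 4200, 2550]);
translate([1500, 150, 0]) cube([150, 1500, 2550]);
translate([1500, 2650, 0]) cube([150, 1700, 2550]);


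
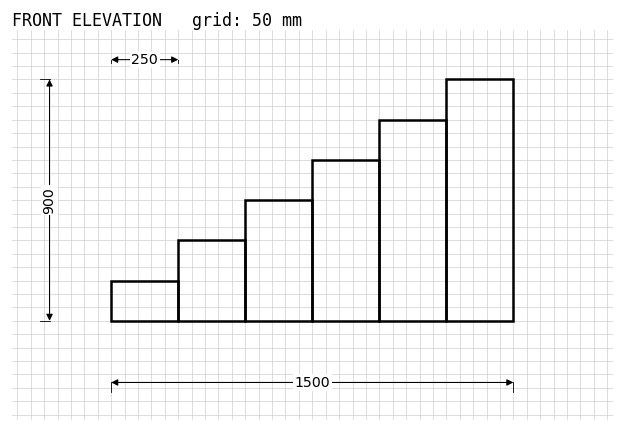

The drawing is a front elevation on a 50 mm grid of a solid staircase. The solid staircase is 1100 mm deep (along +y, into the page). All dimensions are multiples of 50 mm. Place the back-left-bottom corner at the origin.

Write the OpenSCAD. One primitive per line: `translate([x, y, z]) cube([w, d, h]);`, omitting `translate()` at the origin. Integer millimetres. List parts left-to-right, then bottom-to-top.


cube([250, 1100, 150]);
translate([250, 0, 0]) cube([250, 1100, 300]);
translate([500, 0, 0]) cube([250, 1100, 450]);
translate([750, 0, 0]) cube([250, 1100, 600]);
translate([1000, 0, 0]) cube([250, 1100, 750]);
translate([1250, 0, 0]) cube([250, 1100, 900]);


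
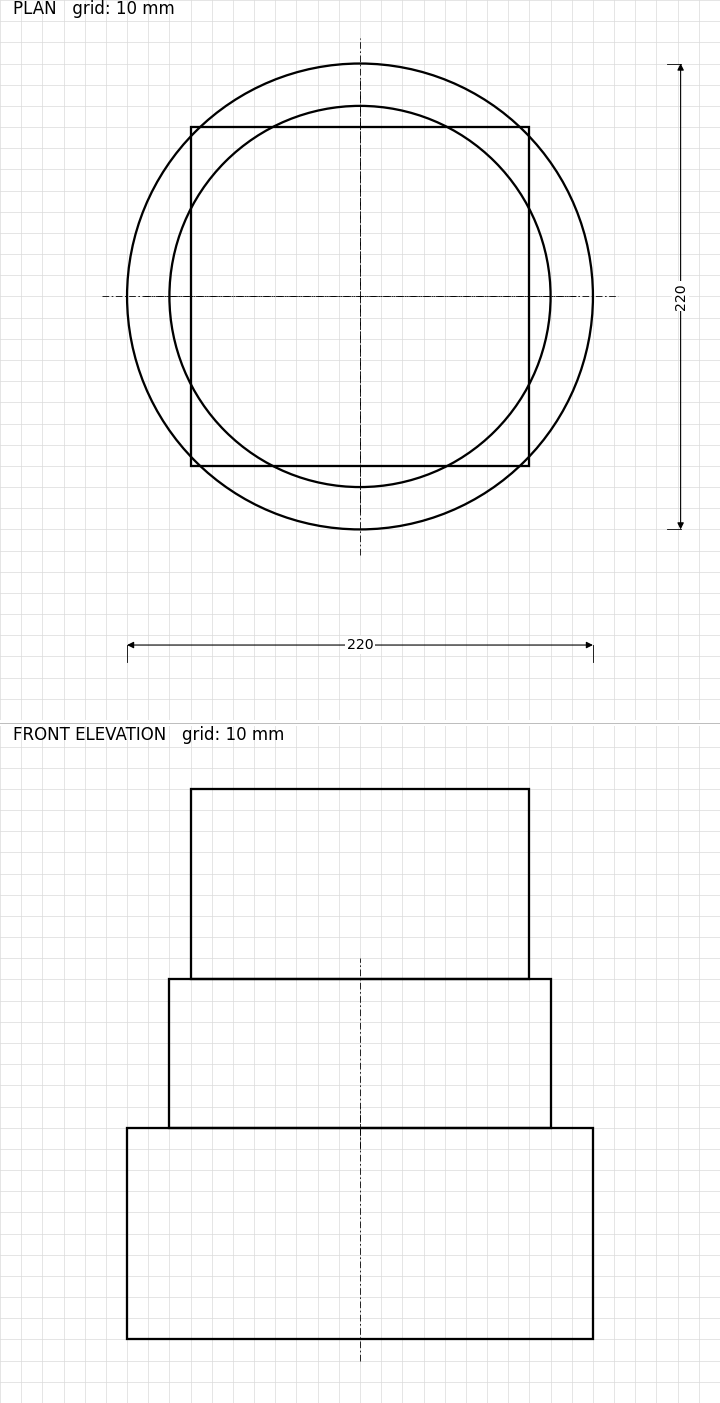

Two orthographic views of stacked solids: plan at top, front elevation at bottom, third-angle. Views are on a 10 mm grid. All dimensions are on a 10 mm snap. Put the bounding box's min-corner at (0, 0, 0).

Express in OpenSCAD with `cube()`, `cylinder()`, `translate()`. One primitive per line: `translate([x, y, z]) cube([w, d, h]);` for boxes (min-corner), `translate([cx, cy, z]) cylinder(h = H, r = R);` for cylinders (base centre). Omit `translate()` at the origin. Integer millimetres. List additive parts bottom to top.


translate([110, 110, 0]) cylinder(h = 100, r = 110);
translate([110, 110, 100]) cylinder(h = 70, r = 90);
translate([30, 30, 170]) cube([160, 160, 90]);


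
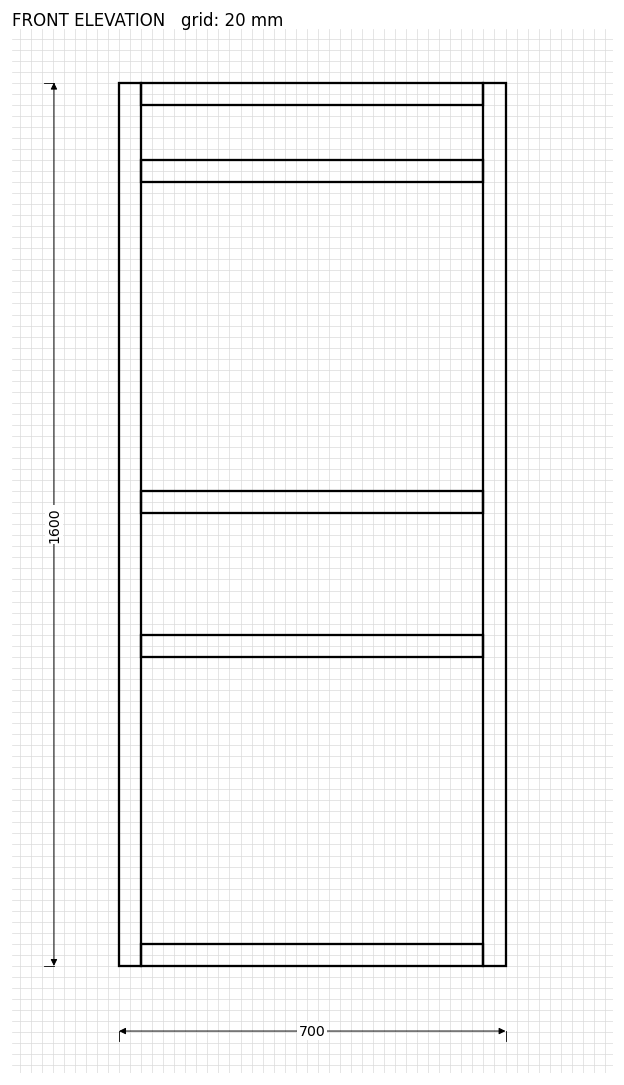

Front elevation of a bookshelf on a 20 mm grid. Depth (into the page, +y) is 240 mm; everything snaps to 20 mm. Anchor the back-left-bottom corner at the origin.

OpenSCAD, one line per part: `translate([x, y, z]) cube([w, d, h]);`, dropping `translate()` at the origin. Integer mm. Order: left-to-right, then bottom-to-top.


cube([40, 240, 1600]);
translate([40, 0, 0]) cube([620, 240, 40]);
translate([40, 0, 560]) cube([620, 240, 40]);
translate([40, 0, 820]) cube([620, 240, 40]);
translate([40, 0, 1420]) cube([620, 240, 40]);
translate([40, 0, 1560]) cube([620, 240, 40]);
translate([660, 0, 0]) cube([40, 240, 1600]);


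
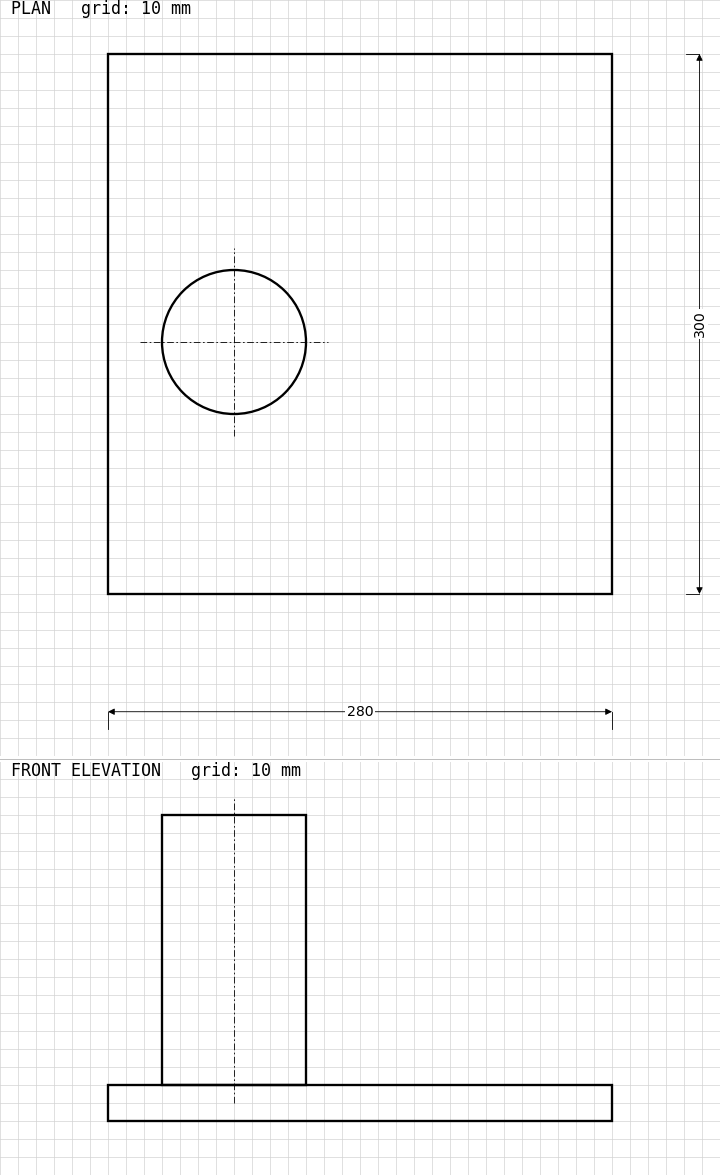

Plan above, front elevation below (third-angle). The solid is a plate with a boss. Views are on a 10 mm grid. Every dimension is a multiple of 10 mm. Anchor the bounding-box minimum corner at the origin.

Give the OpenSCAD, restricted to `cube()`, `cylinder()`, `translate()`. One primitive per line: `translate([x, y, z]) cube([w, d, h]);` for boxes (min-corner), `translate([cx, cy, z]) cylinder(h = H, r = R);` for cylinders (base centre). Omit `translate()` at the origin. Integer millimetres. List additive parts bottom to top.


cube([280, 300, 20]);
translate([70, 140, 20]) cylinder(h = 150, r = 40);
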